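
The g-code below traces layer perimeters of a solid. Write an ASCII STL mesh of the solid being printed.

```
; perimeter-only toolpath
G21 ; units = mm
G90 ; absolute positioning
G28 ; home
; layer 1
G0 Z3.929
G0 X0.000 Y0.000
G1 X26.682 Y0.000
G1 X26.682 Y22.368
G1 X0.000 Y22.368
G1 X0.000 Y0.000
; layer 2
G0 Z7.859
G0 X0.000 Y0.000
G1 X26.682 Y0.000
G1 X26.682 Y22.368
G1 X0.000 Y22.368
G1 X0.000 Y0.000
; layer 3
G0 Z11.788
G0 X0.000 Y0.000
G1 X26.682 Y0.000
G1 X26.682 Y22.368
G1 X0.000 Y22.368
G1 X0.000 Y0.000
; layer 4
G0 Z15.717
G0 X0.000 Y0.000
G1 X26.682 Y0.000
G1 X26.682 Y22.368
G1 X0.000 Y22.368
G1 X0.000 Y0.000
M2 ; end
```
solid part
  facet normal 0.0000 0.0000 -1.0000
    outer loop
      vertex 26.682 22.368 0.000
      vertex 26.682 0.000 0.000
      vertex 0.000 0.000 0.000
    endloop
  endfacet
  facet normal 0.0000 0.0000 -1.0000
    outer loop
      vertex 0.000 22.368 0.000
      vertex 26.682 22.368 0.000
      vertex 0.000 0.000 0.000
    endloop
  endfacet
  facet normal 0.0000 0.0000 1.0000
    outer loop
      vertex 0.000 0.000 15.717
      vertex 26.682 0.000 15.717
      vertex 26.682 22.368 15.717
    endloop
  endfacet
  facet normal 0.0000 0.0000 1.0000
    outer loop
      vertex 0.000 0.000 15.717
      vertex 26.682 22.368 15.717
      vertex 0.000 22.368 15.717
    endloop
  endfacet
  facet normal 0.0000 -1.0000 0.0000
    outer loop
      vertex 0.000 0.000 0.000
      vertex 26.682 0.000 0.000
      vertex 26.682 0.000 15.717
    endloop
  endfacet
  facet normal 0.0000 -1.0000 0.0000
    outer loop
      vertex 0.000 0.000 0.000
      vertex 26.682 0.000 15.717
      vertex 0.000 0.000 15.717
    endloop
  endfacet
  facet normal 0.0000 1.0000 0.0000
    outer loop
      vertex 26.682 22.368 15.717
      vertex 26.682 22.368 0.000
      vertex 0.000 22.368 0.000
    endloop
  endfacet
  facet normal 0.0000 1.0000 0.0000
    outer loop
      vertex 0.000 22.368 15.717
      vertex 26.682 22.368 15.717
      vertex 0.000 22.368 0.000
    endloop
  endfacet
  facet normal -1.0000 0.0000 0.0000
    outer loop
      vertex 0.000 22.368 15.717
      vertex 0.000 22.368 0.000
      vertex 0.000 0.000 0.000
    endloop
  endfacet
  facet normal -1.0000 0.0000 0.0000
    outer loop
      vertex 0.000 0.000 15.717
      vertex 0.000 22.368 15.717
      vertex 0.000 0.000 0.000
    endloop
  endfacet
  facet normal 1.0000 0.0000 0.0000
    outer loop
      vertex 26.682 0.000 0.000
      vertex 26.682 22.368 0.000
      vertex 26.682 22.368 15.717
    endloop
  endfacet
  facet normal 1.0000 0.0000 0.0000
    outer loop
      vertex 26.682 0.000 0.000
      vertex 26.682 22.368 15.717
      vertex 26.682 0.000 15.717
    endloop
  endfacet
endsolid part

The G0 Z moves step by Δz≈3.929 mm. Every layer's G1 loop is the same polygon, so the solid is a straight extrusion of it from z=0 to z≈15.7. Closing with flat bottom and top caps and triangulating gives 12 facets — a rectangular box, roughly 26.7 × 22.4 mm footprint and 15.7 mm tall.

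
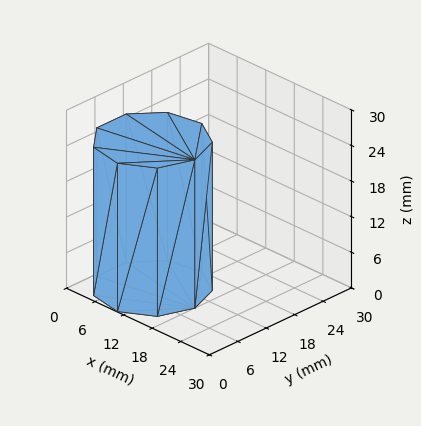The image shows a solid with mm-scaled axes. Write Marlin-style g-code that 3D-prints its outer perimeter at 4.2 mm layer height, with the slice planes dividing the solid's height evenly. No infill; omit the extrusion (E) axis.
Reading the render: the shape is a regular 9-sided prism (a cylinder approximated with 9 flat sides), circumscribed radius ≈ 9 mm, height ≈ 25 mm (dimensions read to the nearest mm from the axis ticks). For the g-code, the solid's height is divided into equal slices at the stated Δz and each level perimeter traced with G1 moves after a G0 lift.

; perimeter-only toolpath
G21 ; units = mm
G90 ; absolute positioning
G28 ; home
; layer 1
G0 Z4.2
G0 X18.0 Y9.0
G1 X15.9 Y14.8
G1 X10.6 Y17.9
G1 X4.5 Y16.8
G1 X0.5 Y12.1
G1 X0.5 Y5.9
G1 X4.5 Y1.2
G1 X10.6 Y0.1
G1 X15.9 Y3.2
G1 X18.0 Y9.0
; layer 2
G0 Z8.3
G0 X18.0 Y9.0
G1 X15.9 Y14.8
G1 X10.6 Y17.9
G1 X4.5 Y16.8
G1 X0.5 Y12.1
G1 X0.5 Y5.9
G1 X4.5 Y1.2
G1 X10.6 Y0.1
G1 X15.9 Y3.2
G1 X18.0 Y9.0
; layer 3
G0 Z12.5
G0 X18.0 Y9.0
G1 X15.9 Y14.8
G1 X10.6 Y17.9
G1 X4.5 Y16.8
G1 X0.5 Y12.1
G1 X0.5 Y5.9
G1 X4.5 Y1.2
G1 X10.6 Y0.1
G1 X15.9 Y3.2
G1 X18.0 Y9.0
; layer 4
G0 Z16.7
G0 X18.0 Y9.0
G1 X15.9 Y14.8
G1 X10.6 Y17.9
G1 X4.5 Y16.8
G1 X0.5 Y12.1
G1 X0.5 Y5.9
G1 X4.5 Y1.2
G1 X10.6 Y0.1
G1 X15.9 Y3.2
G1 X18.0 Y9.0
; layer 5
G0 Z20.8
G0 X18.0 Y9.0
G1 X15.9 Y14.8
G1 X10.6 Y17.9
G1 X4.5 Y16.8
G1 X0.5 Y12.1
G1 X0.5 Y5.9
G1 X4.5 Y1.2
G1 X10.6 Y0.1
G1 X15.9 Y3.2
G1 X18.0 Y9.0
; layer 6
G0 Z25.0
G0 X18.0 Y9.0
G1 X15.9 Y14.8
G1 X10.6 Y17.9
G1 X4.5 Y16.8
G1 X0.5 Y12.1
G1 X0.5 Y5.9
G1 X4.5 Y1.2
G1 X10.6 Y0.1
G1 X15.9 Y3.2
G1 X18.0 Y9.0
M2 ; end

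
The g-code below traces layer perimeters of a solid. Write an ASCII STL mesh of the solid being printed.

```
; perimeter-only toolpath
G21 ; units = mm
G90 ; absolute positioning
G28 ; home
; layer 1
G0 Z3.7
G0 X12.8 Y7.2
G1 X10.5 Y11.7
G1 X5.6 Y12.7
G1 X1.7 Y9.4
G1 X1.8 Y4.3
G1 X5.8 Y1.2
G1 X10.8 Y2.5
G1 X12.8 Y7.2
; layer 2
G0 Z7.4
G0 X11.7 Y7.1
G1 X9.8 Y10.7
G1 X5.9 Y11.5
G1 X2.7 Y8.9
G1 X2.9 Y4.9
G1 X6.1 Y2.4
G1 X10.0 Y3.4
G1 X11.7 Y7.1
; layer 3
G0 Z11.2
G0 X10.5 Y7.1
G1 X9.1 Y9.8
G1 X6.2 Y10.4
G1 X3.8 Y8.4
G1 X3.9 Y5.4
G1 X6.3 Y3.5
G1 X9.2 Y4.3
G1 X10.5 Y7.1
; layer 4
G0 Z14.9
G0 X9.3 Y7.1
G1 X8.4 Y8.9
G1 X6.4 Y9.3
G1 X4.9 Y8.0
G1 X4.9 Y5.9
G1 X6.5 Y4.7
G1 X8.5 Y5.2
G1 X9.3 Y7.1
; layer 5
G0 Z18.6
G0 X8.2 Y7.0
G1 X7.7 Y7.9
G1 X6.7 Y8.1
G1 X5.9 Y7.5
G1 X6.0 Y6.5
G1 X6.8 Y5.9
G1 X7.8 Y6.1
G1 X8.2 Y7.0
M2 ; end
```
solid part
  facet normal 0.0000 0.0000 -1.0000
    outer loop
      vertex 5.3 13.8 0.0
      vertex 11.2 12.6 0.0
      vertex 14.0 7.2 0.0
    endloop
  endfacet
  facet normal 0.0000 0.0000 -1.0000
    outer loop
      vertex 0.6 9.9 0.0
      vertex 5.3 13.8 0.0
      vertex 14.0 7.2 0.0
    endloop
  endfacet
  facet normal 0.0000 0.0000 -1.0000
    outer loop
      vertex 0.8 3.8 0.0
      vertex 0.6 9.9 0.0
      vertex 14.0 7.2 0.0
    endloop
  endfacet
  facet normal 0.0000 0.0000 -1.0000
    outer loop
      vertex 5.6 0.1 0.0
      vertex 0.8 3.8 0.0
      vertex 14.0 7.2 0.0
    endloop
  endfacet
  facet normal 0.0000 0.0000 -1.0000
    outer loop
      vertex 11.5 1.6 0.0
      vertex 5.6 0.1 0.0
      vertex 14.0 7.2 0.0
    endloop
  endfacet
  facet normal 0.8543 0.4429 0.2721
    outer loop
      vertex 14.0 7.2 0.0
      vertex 11.2 12.6 0.0
      vertex 7.0 7.0 22.3
    endloop
  endfacet
  facet normal 0.1917 0.9428 0.2729
    outer loop
      vertex 11.2 12.6 0.0
      vertex 5.3 13.8 0.0
      vertex 7.0 7.0 22.3
    endloop
  endfacet
  facet normal -0.6144 0.7404 0.2726
    outer loop
      vertex 5.3 13.8 0.0
      vertex 0.6 9.9 0.0
      vertex 7.0 7.0 22.3
    endloop
  endfacet
  facet normal -0.9618 -0.0315 0.2719
    outer loop
      vertex 0.6 9.9 0.0
      vertex 0.8 3.8 0.0
      vertex 7.0 7.0 22.3
    endloop
  endfacet
  facet normal -0.5874 -0.7620 0.2727
    outer loop
      vertex 0.8 3.8 0.0
      vertex 5.6 0.1 0.0
      vertex 7.0 7.0 22.3
    endloop
  endfacet
  facet normal 0.2370 -0.9322 0.2736
    outer loop
      vertex 5.6 0.1 0.0
      vertex 11.5 1.6 0.0
      vertex 7.0 7.0 22.3
    endloop
  endfacet
  facet normal 0.8786 -0.3922 0.2723
    outer loop
      vertex 11.5 1.6 0.0
      vertex 14.0 7.2 0.0
      vertex 7.0 7.0 22.3
    endloop
  endfacet
endsolid part

The G0 Z moves step by Δz≈3.7 mm. The G1 loops shrink linearly with z, so the solid tapers from its base footprint up to z≈22.3. Closing with a flat bottom cap and the tapered top and triangulating gives 12 facets — a regular 7-sided pyramid, base circumscribed radius ≈ 7 mm, apex at z ≈ 22.3 mm.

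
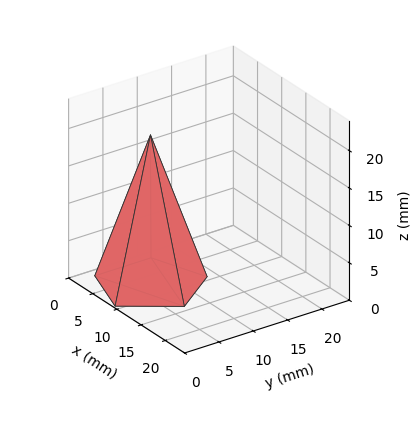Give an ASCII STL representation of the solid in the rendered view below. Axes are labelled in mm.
Reading the render: the shape is a regular 5-sided pyramid, base circumscribed radius ≈ 7 mm, apex at z ≈ 20 mm (dimensions read to the nearest mm from the axis ticks). For the STL, each face is triangulated and given an outward normal.

solid part
  facet normal 0.0000 0.0000 -1.0000
    outer loop
      vertex 1.3 11.1 0.0
      vertex 9.2 13.7 0.0
      vertex 14.0 7.0 0.0
    endloop
  endfacet
  facet normal 0.0000 0.0000 -1.0000
    outer loop
      vertex 1.3 2.9 0.0
      vertex 1.3 11.1 0.0
      vertex 14.0 7.0 0.0
    endloop
  endfacet
  facet normal 0.0000 0.0000 -1.0000
    outer loop
      vertex 9.2 0.3 0.0
      vertex 1.3 2.9 0.0
      vertex 14.0 7.0 0.0
    endloop
  endfacet
  facet normal 0.7819 0.5602 0.2737
    outer loop
      vertex 14.0 7.0 0.0
      vertex 9.2 13.7 0.0
      vertex 7.0 7.0 20.0
    endloop
  endfacet
  facet normal -0.3007 0.9138 0.2730
    outer loop
      vertex 9.2 13.7 0.0
      vertex 1.3 11.1 0.0
      vertex 7.0 7.0 20.0
    endloop
  endfacet
  facet normal -0.9617 0.0000 0.2741
    outer loop
      vertex 1.3 11.1 0.0
      vertex 1.3 2.9 0.0
      vertex 7.0 7.0 20.0
    endloop
  endfacet
  facet normal -0.3007 -0.9138 0.2730
    outer loop
      vertex 1.3 2.9 0.0
      vertex 9.2 0.3 0.0
      vertex 7.0 7.0 20.0
    endloop
  endfacet
  facet normal 0.7819 -0.5602 0.2737
    outer loop
      vertex 9.2 0.3 0.0
      vertex 14.0 7.0 0.0
      vertex 7.0 7.0 20.0
    endloop
  endfacet
endsolid part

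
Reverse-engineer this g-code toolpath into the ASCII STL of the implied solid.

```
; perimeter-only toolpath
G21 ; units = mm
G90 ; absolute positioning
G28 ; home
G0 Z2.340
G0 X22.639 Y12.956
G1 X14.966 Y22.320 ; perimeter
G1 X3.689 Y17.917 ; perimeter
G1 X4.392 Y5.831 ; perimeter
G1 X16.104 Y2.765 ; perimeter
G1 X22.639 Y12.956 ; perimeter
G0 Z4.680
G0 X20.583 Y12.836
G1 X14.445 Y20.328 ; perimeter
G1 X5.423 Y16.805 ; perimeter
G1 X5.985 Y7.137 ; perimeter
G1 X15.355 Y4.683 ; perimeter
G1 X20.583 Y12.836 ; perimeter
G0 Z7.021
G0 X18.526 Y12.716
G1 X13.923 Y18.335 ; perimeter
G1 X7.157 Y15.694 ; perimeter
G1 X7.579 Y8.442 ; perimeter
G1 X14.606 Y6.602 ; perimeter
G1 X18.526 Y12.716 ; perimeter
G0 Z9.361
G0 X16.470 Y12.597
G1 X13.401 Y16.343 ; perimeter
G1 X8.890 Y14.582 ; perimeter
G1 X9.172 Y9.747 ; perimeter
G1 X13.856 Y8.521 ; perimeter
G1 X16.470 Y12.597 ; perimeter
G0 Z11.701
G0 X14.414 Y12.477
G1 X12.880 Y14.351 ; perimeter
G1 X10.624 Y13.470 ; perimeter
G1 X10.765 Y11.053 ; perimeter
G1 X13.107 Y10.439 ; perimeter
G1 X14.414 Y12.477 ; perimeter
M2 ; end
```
solid part
  facet normal 0.0000 0.0000 -1.0000
    outer loop
      vertex 1.955 19.029 0.000
      vertex 15.488 24.313 0.000
      vertex 24.695 13.075 0.000
    endloop
  endfacet
  facet normal 0.0000 0.0000 -1.0000
    outer loop
      vertex 2.799 4.526 0.000
      vertex 1.955 19.029 0.000
      vertex 24.695 13.075 0.000
    endloop
  endfacet
  facet normal 0.0000 0.0000 -1.0000
    outer loop
      vertex 16.853 0.846 0.000
      vertex 2.799 4.526 0.000
      vertex 24.695 13.075 0.000
    endloop
  endfacet
  facet normal 0.6301 0.5162 0.5800
    outer loop
      vertex 24.695 13.075 0.000
      vertex 15.488 24.313 0.000
      vertex 12.358 12.358 14.041
    endloop
  endfacet
  facet normal -0.2963 0.7588 0.5800
    outer loop
      vertex 15.488 24.313 0.000
      vertex 1.955 19.029 0.000
      vertex 12.358 12.358 14.041
    endloop
  endfacet
  facet normal -0.8132 -0.0473 0.5800
    outer loop
      vertex 1.955 19.029 0.000
      vertex 2.799 4.526 0.000
      vertex 12.358 12.358 14.041
    endloop
  endfacet
  facet normal -0.2063 -0.7880 0.5800
    outer loop
      vertex 2.799 4.526 0.000
      vertex 16.853 0.846 0.000
      vertex 12.358 12.358 14.041
    endloop
  endfacet
  facet normal 0.6857 -0.4397 0.5800
    outer loop
      vertex 16.853 0.846 0.000
      vertex 24.695 13.075 0.000
      vertex 12.358 12.358 14.041
    endloop
  endfacet
endsolid part

The G0 Z moves step by Δz≈2.340 mm. The G1 loops shrink linearly with z, so the solid tapers from its base footprint up to z≈14. Closing with a flat bottom cap and the tapered top and triangulating gives 8 facets — a regular 5-sided pyramid, base circumscribed radius ≈ 12.4 mm, apex at z ≈ 14 mm.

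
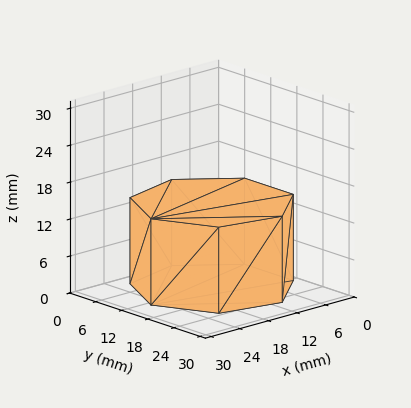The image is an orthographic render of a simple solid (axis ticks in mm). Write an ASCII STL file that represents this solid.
Reading the render: the shape is a regular 7-sided prism (a cylinder approximated with 7 flat sides), circumscribed radius ≈ 13 mm, height ≈ 14 mm (dimensions read to the nearest mm from the axis ticks). For the STL, each face is triangulated and given an outward normal.

solid part
  facet normal 0.0000 0.0000 -1.0000
    outer loop
      vertex 10.1 25.7 0.0
      vertex 21.1 23.2 0.0
      vertex 26.0 13.0 0.0
    endloop
  endfacet
  facet normal 0.0000 0.0000 -1.0000
    outer loop
      vertex 1.3 18.6 0.0
      vertex 10.1 25.7 0.0
      vertex 26.0 13.0 0.0
    endloop
  endfacet
  facet normal 0.0000 0.0000 -1.0000
    outer loop
      vertex 1.3 7.4 0.0
      vertex 1.3 18.6 0.0
      vertex 26.0 13.0 0.0
    endloop
  endfacet
  facet normal 0.0000 0.0000 -1.0000
    outer loop
      vertex 10.1 0.3 0.0
      vertex 1.3 7.4 0.0
      vertex 26.0 13.0 0.0
    endloop
  endfacet
  facet normal 0.0000 0.0000 -1.0000
    outer loop
      vertex 21.1 2.8 0.0
      vertex 10.1 0.3 0.0
      vertex 26.0 13.0 0.0
    endloop
  endfacet
  facet normal 0.0000 0.0000 1.0000
    outer loop
      vertex 26.0 13.0 14.0
      vertex 21.1 23.2 14.0
      vertex 10.1 25.7 14.0
    endloop
  endfacet
  facet normal 0.0000 0.0000 1.0000
    outer loop
      vertex 26.0 13.0 14.0
      vertex 10.1 25.7 14.0
      vertex 1.3 18.6 14.0
    endloop
  endfacet
  facet normal 0.0000 0.0000 1.0000
    outer loop
      vertex 26.0 13.0 14.0
      vertex 1.3 18.6 14.0
      vertex 1.3 7.4 14.0
    endloop
  endfacet
  facet normal 0.0000 0.0000 1.0000
    outer loop
      vertex 26.0 13.0 14.0
      vertex 1.3 7.4 14.0
      vertex 10.1 0.3 14.0
    endloop
  endfacet
  facet normal 0.0000 0.0000 1.0000
    outer loop
      vertex 26.0 13.0 14.0
      vertex 10.1 0.3 14.0
      vertex 21.1 2.8 14.0
    endloop
  endfacet
  facet normal 0.9014 0.4330 0.0000
    outer loop
      vertex 26.0 13.0 0.0
      vertex 21.1 23.2 0.0
      vertex 21.1 23.2 14.0
    endloop
  endfacet
  facet normal 0.9014 0.4330 0.0000
    outer loop
      vertex 26.0 13.0 0.0
      vertex 21.1 23.2 14.0
      vertex 26.0 13.0 14.0
    endloop
  endfacet
  facet normal 0.2216 0.9751 0.0000
    outer loop
      vertex 21.1 23.2 0.0
      vertex 10.1 25.7 0.0
      vertex 10.1 25.7 14.0
    endloop
  endfacet
  facet normal 0.2216 0.9751 0.0000
    outer loop
      vertex 21.1 23.2 0.0
      vertex 10.1 25.7 14.0
      vertex 21.1 23.2 14.0
    endloop
  endfacet
  facet normal -0.6279 0.7783 0.0000
    outer loop
      vertex 10.1 25.7 0.0
      vertex 1.3 18.6 0.0
      vertex 1.3 18.6 14.0
    endloop
  endfacet
  facet normal -0.6279 0.7783 0.0000
    outer loop
      vertex 10.1 25.7 0.0
      vertex 1.3 18.6 14.0
      vertex 10.1 25.7 14.0
    endloop
  endfacet
  facet normal -1.0000 0.0000 0.0000
    outer loop
      vertex 1.3 18.6 0.0
      vertex 1.3 7.4 0.0
      vertex 1.3 7.4 14.0
    endloop
  endfacet
  facet normal -1.0000 0.0000 0.0000
    outer loop
      vertex 1.3 18.6 0.0
      vertex 1.3 7.4 14.0
      vertex 1.3 18.6 14.0
    endloop
  endfacet
  facet normal -0.6279 -0.7783 0.0000
    outer loop
      vertex 1.3 7.4 0.0
      vertex 10.1 0.3 0.0
      vertex 10.1 0.3 14.0
    endloop
  endfacet
  facet normal -0.6279 -0.7783 0.0000
    outer loop
      vertex 1.3 7.4 0.0
      vertex 10.1 0.3 14.0
      vertex 1.3 7.4 14.0
    endloop
  endfacet
  facet normal 0.2216 -0.9751 0.0000
    outer loop
      vertex 10.1 0.3 0.0
      vertex 21.1 2.8 0.0
      vertex 21.1 2.8 14.0
    endloop
  endfacet
  facet normal 0.2216 -0.9751 0.0000
    outer loop
      vertex 10.1 0.3 0.0
      vertex 21.1 2.8 14.0
      vertex 10.1 0.3 14.0
    endloop
  endfacet
  facet normal 0.9014 -0.4330 0.0000
    outer loop
      vertex 21.1 2.8 0.0
      vertex 26.0 13.0 0.0
      vertex 26.0 13.0 14.0
    endloop
  endfacet
  facet normal 0.9014 -0.4330 0.0000
    outer loop
      vertex 21.1 2.8 0.0
      vertex 26.0 13.0 14.0
      vertex 21.1 2.8 14.0
    endloop
  endfacet
endsolid part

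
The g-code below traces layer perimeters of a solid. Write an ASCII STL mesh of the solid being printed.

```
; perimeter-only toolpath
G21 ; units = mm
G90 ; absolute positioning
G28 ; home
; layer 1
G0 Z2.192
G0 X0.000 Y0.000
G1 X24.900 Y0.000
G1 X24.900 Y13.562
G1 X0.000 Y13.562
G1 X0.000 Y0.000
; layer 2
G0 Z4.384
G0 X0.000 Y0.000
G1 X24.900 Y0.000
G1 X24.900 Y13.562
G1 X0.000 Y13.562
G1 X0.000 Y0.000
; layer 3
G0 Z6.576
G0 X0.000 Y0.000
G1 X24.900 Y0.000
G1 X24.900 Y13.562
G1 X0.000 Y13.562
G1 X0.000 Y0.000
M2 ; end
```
solid part
  facet normal 0.0000 0.0000 -1.0000
    outer loop
      vertex 24.900 13.562 0.000
      vertex 24.900 0.000 0.000
      vertex 0.000 0.000 0.000
    endloop
  endfacet
  facet normal 0.0000 0.0000 -1.0000
    outer loop
      vertex 0.000 13.562 0.000
      vertex 24.900 13.562 0.000
      vertex 0.000 0.000 0.000
    endloop
  endfacet
  facet normal 0.0000 0.0000 1.0000
    outer loop
      vertex 0.000 0.000 6.576
      vertex 24.900 0.000 6.576
      vertex 24.900 13.562 6.576
    endloop
  endfacet
  facet normal 0.0000 0.0000 1.0000
    outer loop
      vertex 0.000 0.000 6.576
      vertex 24.900 13.562 6.576
      vertex 0.000 13.562 6.576
    endloop
  endfacet
  facet normal 0.0000 -1.0000 0.0000
    outer loop
      vertex 0.000 0.000 0.000
      vertex 24.900 0.000 0.000
      vertex 24.900 0.000 6.576
    endloop
  endfacet
  facet normal 0.0000 -1.0000 0.0000
    outer loop
      vertex 0.000 0.000 0.000
      vertex 24.900 0.000 6.576
      vertex 0.000 0.000 6.576
    endloop
  endfacet
  facet normal 0.0000 1.0000 0.0000
    outer loop
      vertex 24.900 13.562 6.576
      vertex 24.900 13.562 0.000
      vertex 0.000 13.562 0.000
    endloop
  endfacet
  facet normal 0.0000 1.0000 0.0000
    outer loop
      vertex 0.000 13.562 6.576
      vertex 24.900 13.562 6.576
      vertex 0.000 13.562 0.000
    endloop
  endfacet
  facet normal -1.0000 0.0000 0.0000
    outer loop
      vertex 0.000 13.562 6.576
      vertex 0.000 13.562 0.000
      vertex 0.000 0.000 0.000
    endloop
  endfacet
  facet normal -1.0000 0.0000 0.0000
    outer loop
      vertex 0.000 0.000 6.576
      vertex 0.000 13.562 6.576
      vertex 0.000 0.000 0.000
    endloop
  endfacet
  facet normal 1.0000 0.0000 0.0000
    outer loop
      vertex 24.900 0.000 0.000
      vertex 24.900 13.562 0.000
      vertex 24.900 13.562 6.576
    endloop
  endfacet
  facet normal 1.0000 0.0000 0.0000
    outer loop
      vertex 24.900 0.000 0.000
      vertex 24.900 13.562 6.576
      vertex 24.900 0.000 6.576
    endloop
  endfacet
endsolid part

The G0 Z moves step by Δz≈2.192 mm. Every layer's G1 loop is the same polygon, so the solid is a straight extrusion of it from z=0 to z≈6.58. Closing with flat bottom and top caps and triangulating gives 12 facets — a rectangular box, roughly 24.9 × 13.6 mm footprint and 6.58 mm tall.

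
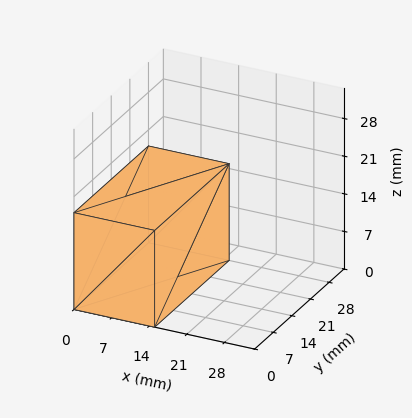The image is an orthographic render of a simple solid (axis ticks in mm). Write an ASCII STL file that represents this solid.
Reading the render: the shape is a rectangular box, roughly 15 × 28 mm footprint and 18 mm tall (dimensions read to the nearest mm from the axis ticks). For the STL, each face is triangulated and given an outward normal.

solid part
  facet normal 0.0000 0.0000 -1.0000
    outer loop
      vertex 15.000 28.000 0.000
      vertex 15.000 0.000 0.000
      vertex 0.000 0.000 0.000
    endloop
  endfacet
  facet normal 0.0000 0.0000 -1.0000
    outer loop
      vertex 0.000 28.000 0.000
      vertex 15.000 28.000 0.000
      vertex 0.000 0.000 0.000
    endloop
  endfacet
  facet normal 0.0000 0.0000 1.0000
    outer loop
      vertex 0.000 0.000 18.000
      vertex 15.000 0.000 18.000
      vertex 15.000 28.000 18.000
    endloop
  endfacet
  facet normal 0.0000 0.0000 1.0000
    outer loop
      vertex 0.000 0.000 18.000
      vertex 15.000 28.000 18.000
      vertex 0.000 28.000 18.000
    endloop
  endfacet
  facet normal 0.0000 -1.0000 0.0000
    outer loop
      vertex 0.000 0.000 0.000
      vertex 15.000 0.000 0.000
      vertex 15.000 0.000 18.000
    endloop
  endfacet
  facet normal 0.0000 -1.0000 0.0000
    outer loop
      vertex 0.000 0.000 0.000
      vertex 15.000 0.000 18.000
      vertex 0.000 0.000 18.000
    endloop
  endfacet
  facet normal 0.0000 1.0000 0.0000
    outer loop
      vertex 15.000 28.000 18.000
      vertex 15.000 28.000 0.000
      vertex 0.000 28.000 0.000
    endloop
  endfacet
  facet normal 0.0000 1.0000 0.0000
    outer loop
      vertex 0.000 28.000 18.000
      vertex 15.000 28.000 18.000
      vertex 0.000 28.000 0.000
    endloop
  endfacet
  facet normal -1.0000 0.0000 0.0000
    outer loop
      vertex 0.000 28.000 18.000
      vertex 0.000 28.000 0.000
      vertex 0.000 0.000 0.000
    endloop
  endfacet
  facet normal -1.0000 0.0000 0.0000
    outer loop
      vertex 0.000 0.000 18.000
      vertex 0.000 28.000 18.000
      vertex 0.000 0.000 0.000
    endloop
  endfacet
  facet normal 1.0000 0.0000 0.0000
    outer loop
      vertex 15.000 0.000 0.000
      vertex 15.000 28.000 0.000
      vertex 15.000 28.000 18.000
    endloop
  endfacet
  facet normal 1.0000 0.0000 0.0000
    outer loop
      vertex 15.000 0.000 0.000
      vertex 15.000 28.000 18.000
      vertex 15.000 0.000 18.000
    endloop
  endfacet
endsolid part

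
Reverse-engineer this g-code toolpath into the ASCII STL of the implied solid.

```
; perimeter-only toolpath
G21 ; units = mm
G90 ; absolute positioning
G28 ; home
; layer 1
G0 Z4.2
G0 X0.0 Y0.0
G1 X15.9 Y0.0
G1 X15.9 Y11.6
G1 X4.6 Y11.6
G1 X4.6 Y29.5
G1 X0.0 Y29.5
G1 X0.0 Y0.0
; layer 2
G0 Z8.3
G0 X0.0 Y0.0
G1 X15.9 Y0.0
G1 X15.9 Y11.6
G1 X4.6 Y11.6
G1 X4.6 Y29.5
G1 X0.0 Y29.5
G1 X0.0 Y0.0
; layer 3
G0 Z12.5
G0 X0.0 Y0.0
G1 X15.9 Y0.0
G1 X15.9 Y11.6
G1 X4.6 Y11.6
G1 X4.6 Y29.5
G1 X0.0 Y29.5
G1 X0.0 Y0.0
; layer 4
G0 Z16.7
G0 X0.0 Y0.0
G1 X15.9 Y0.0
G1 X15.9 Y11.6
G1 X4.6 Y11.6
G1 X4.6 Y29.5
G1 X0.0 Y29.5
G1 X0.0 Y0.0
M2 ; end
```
solid part
  facet normal 0.0000 0.0000 -1.0000
    outer loop
      vertex 15.9 11.6 0.0
      vertex 15.9 0.0 0.0
      vertex 0.0 0.0 0.0
    endloop
  endfacet
  facet normal 0.0000 0.0000 -1.0000
    outer loop
      vertex 4.6 11.6 0.0
      vertex 15.9 11.6 0.0
      vertex 0.0 0.0 0.0
    endloop
  endfacet
  facet normal 0.0000 0.0000 -1.0000
    outer loop
      vertex 4.6 29.5 0.0
      vertex 4.6 11.6 0.0
      vertex 0.0 0.0 0.0
    endloop
  endfacet
  facet normal 0.0000 0.0000 -1.0000
    outer loop
      vertex 0.0 29.5 0.0
      vertex 4.6 29.5 0.0
      vertex 0.0 0.0 0.0
    endloop
  endfacet
  facet normal 0.0000 0.0000 1.0000
    outer loop
      vertex 0.0 0.0 16.7
      vertex 15.9 0.0 16.7
      vertex 15.9 11.6 16.7
    endloop
  endfacet
  facet normal 0.0000 0.0000 1.0000
    outer loop
      vertex 0.0 0.0 16.7
      vertex 15.9 11.6 16.7
      vertex 4.6 11.6 16.7
    endloop
  endfacet
  facet normal 0.0000 0.0000 1.0000
    outer loop
      vertex 0.0 0.0 16.7
      vertex 4.6 11.6 16.7
      vertex 4.6 29.5 16.7
    endloop
  endfacet
  facet normal 0.0000 0.0000 1.0000
    outer loop
      vertex 0.0 0.0 16.7
      vertex 4.6 29.5 16.7
      vertex 0.0 29.5 16.7
    endloop
  endfacet
  facet normal 0.0000 -1.0000 0.0000
    outer loop
      vertex 0.0 0.0 0.0
      vertex 15.9 0.0 0.0
      vertex 15.9 0.0 16.7
    endloop
  endfacet
  facet normal 0.0000 -1.0000 0.0000
    outer loop
      vertex 0.0 0.0 0.0
      vertex 15.9 0.0 16.7
      vertex 0.0 0.0 16.7
    endloop
  endfacet
  facet normal 1.0000 0.0000 0.0000
    outer loop
      vertex 15.9 0.0 0.0
      vertex 15.9 11.6 0.0
      vertex 15.9 11.6 16.7
    endloop
  endfacet
  facet normal 1.0000 0.0000 0.0000
    outer loop
      vertex 15.9 0.0 0.0
      vertex 15.9 11.6 16.7
      vertex 15.9 0.0 16.7
    endloop
  endfacet
  facet normal 0.0000 1.0000 0.0000
    outer loop
      vertex 15.9 11.6 0.0
      vertex 4.6 11.6 0.0
      vertex 4.6 11.6 16.7
    endloop
  endfacet
  facet normal 0.0000 1.0000 0.0000
    outer loop
      vertex 15.9 11.6 0.0
      vertex 4.6 11.6 16.7
      vertex 15.9 11.6 16.7
    endloop
  endfacet
  facet normal 1.0000 0.0000 0.0000
    outer loop
      vertex 4.6 11.6 0.0
      vertex 4.6 29.5 0.0
      vertex 4.6 29.5 16.7
    endloop
  endfacet
  facet normal 1.0000 0.0000 0.0000
    outer loop
      vertex 4.6 11.6 0.0
      vertex 4.6 29.5 16.7
      vertex 4.6 11.6 16.7
    endloop
  endfacet
  facet normal 0.0000 1.0000 0.0000
    outer loop
      vertex 4.6 29.5 0.0
      vertex 0.0 29.5 0.0
      vertex 0.0 29.5 16.7
    endloop
  endfacet
  facet normal 0.0000 1.0000 0.0000
    outer loop
      vertex 4.6 29.5 0.0
      vertex 0.0 29.5 16.7
      vertex 4.6 29.5 16.7
    endloop
  endfacet
  facet normal -1.0000 0.0000 0.0000
    outer loop
      vertex 0.0 29.5 0.0
      vertex 0.0 0.0 0.0
      vertex 0.0 0.0 16.7
    endloop
  endfacet
  facet normal -1.0000 0.0000 0.0000
    outer loop
      vertex 0.0 29.5 0.0
      vertex 0.0 0.0 16.7
      vertex 0.0 29.5 16.7
    endloop
  endfacet
endsolid part

The G0 Z moves step by Δz≈4.2 mm. Every layer's G1 loop is the same polygon, so the solid is a straight extrusion of it from z=0 to z≈16.7. Closing with flat bottom and top caps and triangulating gives 20 facets — an L-shaped prism: outer 15.9 × 29.5 mm, arm thicknesses ≈ 11.6 mm (horizontal) and 4.6 mm (vertical), extruded 16.7 mm in z.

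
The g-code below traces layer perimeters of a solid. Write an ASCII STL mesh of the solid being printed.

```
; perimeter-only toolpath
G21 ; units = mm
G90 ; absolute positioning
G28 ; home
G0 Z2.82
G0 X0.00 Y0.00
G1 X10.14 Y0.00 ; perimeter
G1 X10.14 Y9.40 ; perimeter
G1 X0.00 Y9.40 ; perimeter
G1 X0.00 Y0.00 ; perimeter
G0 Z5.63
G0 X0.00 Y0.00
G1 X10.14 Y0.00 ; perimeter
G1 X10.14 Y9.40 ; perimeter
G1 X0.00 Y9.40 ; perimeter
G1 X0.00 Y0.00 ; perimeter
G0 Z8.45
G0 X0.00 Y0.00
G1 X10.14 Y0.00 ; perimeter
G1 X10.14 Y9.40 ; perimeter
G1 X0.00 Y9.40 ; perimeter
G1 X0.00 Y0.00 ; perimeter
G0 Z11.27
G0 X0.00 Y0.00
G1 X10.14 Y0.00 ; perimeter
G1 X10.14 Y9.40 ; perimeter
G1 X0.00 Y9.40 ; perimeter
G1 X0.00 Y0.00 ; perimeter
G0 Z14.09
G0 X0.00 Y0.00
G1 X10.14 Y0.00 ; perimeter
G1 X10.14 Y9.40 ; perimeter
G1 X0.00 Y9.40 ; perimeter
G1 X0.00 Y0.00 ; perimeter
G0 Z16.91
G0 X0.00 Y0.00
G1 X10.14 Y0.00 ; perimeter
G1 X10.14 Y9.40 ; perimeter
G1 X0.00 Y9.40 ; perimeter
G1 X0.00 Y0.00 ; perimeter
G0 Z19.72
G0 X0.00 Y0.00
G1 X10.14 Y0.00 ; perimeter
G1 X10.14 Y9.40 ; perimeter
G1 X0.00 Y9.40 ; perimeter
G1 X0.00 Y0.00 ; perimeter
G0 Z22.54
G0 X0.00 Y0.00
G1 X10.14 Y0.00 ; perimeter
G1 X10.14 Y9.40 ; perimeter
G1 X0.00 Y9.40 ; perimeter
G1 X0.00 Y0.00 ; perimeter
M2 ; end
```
solid part
  facet normal 0.0000 0.0000 -1.0000
    outer loop
      vertex 10.14 9.40 0.00
      vertex 10.14 0.00 0.00
      vertex 0.00 0.00 0.00
    endloop
  endfacet
  facet normal 0.0000 0.0000 -1.0000
    outer loop
      vertex 0.00 9.40 0.00
      vertex 10.14 9.40 0.00
      vertex 0.00 0.00 0.00
    endloop
  endfacet
  facet normal 0.0000 0.0000 1.0000
    outer loop
      vertex 0.00 0.00 22.54
      vertex 10.14 0.00 22.54
      vertex 10.14 9.40 22.54
    endloop
  endfacet
  facet normal 0.0000 0.0000 1.0000
    outer loop
      vertex 0.00 0.00 22.54
      vertex 10.14 9.40 22.54
      vertex 0.00 9.40 22.54
    endloop
  endfacet
  facet normal 0.0000 -1.0000 0.0000
    outer loop
      vertex 0.00 0.00 0.00
      vertex 10.14 0.00 0.00
      vertex 10.14 0.00 22.54
    endloop
  endfacet
  facet normal 0.0000 -1.0000 0.0000
    outer loop
      vertex 0.00 0.00 0.00
      vertex 10.14 0.00 22.54
      vertex 0.00 0.00 22.54
    endloop
  endfacet
  facet normal 0.0000 1.0000 0.0000
    outer loop
      vertex 10.14 9.40 22.54
      vertex 10.14 9.40 0.00
      vertex 0.00 9.40 0.00
    endloop
  endfacet
  facet normal 0.0000 1.0000 0.0000
    outer loop
      vertex 0.00 9.40 22.54
      vertex 10.14 9.40 22.54
      vertex 0.00 9.40 0.00
    endloop
  endfacet
  facet normal -1.0000 0.0000 0.0000
    outer loop
      vertex 0.00 9.40 22.54
      vertex 0.00 9.40 0.00
      vertex 0.00 0.00 0.00
    endloop
  endfacet
  facet normal -1.0000 0.0000 0.0000
    outer loop
      vertex 0.00 0.00 22.54
      vertex 0.00 9.40 22.54
      vertex 0.00 0.00 0.00
    endloop
  endfacet
  facet normal 1.0000 0.0000 0.0000
    outer loop
      vertex 10.14 0.00 0.00
      vertex 10.14 9.40 0.00
      vertex 10.14 9.40 22.54
    endloop
  endfacet
  facet normal 1.0000 0.0000 0.0000
    outer loop
      vertex 10.14 0.00 0.00
      vertex 10.14 9.40 22.54
      vertex 10.14 0.00 22.54
    endloop
  endfacet
endsolid part

The G0 Z moves step by Δz≈2.82 mm. Every layer's G1 loop is the same polygon, so the solid is a straight extrusion of it from z=0 to z≈22.5. Closing with flat bottom and top caps and triangulating gives 12 facets — a rectangular box, roughly 10.1 × 9.4 mm footprint and 22.5 mm tall.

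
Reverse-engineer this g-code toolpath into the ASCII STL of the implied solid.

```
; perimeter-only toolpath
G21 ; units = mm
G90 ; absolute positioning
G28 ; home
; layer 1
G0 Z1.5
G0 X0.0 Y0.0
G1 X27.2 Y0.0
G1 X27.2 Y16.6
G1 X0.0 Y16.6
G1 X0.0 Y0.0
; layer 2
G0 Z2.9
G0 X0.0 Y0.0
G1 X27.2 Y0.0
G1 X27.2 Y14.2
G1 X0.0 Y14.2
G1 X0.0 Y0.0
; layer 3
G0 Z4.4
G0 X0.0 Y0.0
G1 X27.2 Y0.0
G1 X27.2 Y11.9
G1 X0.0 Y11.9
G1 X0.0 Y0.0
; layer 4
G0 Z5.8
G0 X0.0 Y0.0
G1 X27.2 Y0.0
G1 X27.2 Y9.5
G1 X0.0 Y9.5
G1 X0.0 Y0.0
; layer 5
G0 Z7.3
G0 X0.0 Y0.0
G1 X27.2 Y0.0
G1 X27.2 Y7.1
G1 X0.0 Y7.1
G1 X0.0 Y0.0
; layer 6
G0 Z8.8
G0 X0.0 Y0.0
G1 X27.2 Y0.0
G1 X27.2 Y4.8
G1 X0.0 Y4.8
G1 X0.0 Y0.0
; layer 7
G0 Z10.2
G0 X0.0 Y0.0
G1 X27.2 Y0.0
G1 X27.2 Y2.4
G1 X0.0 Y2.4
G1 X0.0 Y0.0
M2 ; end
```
solid part
  facet normal 0.0000 0.0000 -1.0000
    outer loop
      vertex 27.2 19.0 0.0
      vertex 27.2 0.0 0.0
      vertex 0.0 0.0 0.0
    endloop
  endfacet
  facet normal 0.0000 0.0000 -1.0000
    outer loop
      vertex 0.0 19.0 0.0
      vertex 27.2 19.0 0.0
      vertex 0.0 0.0 0.0
    endloop
  endfacet
  facet normal 0.0000 -1.0000 0.0000
    outer loop
      vertex 0.0 0.0 0.0
      vertex 27.2 0.0 0.0
      vertex 27.2 0.0 11.7
    endloop
  endfacet
  facet normal 0.0000 -1.0000 0.0000
    outer loop
      vertex 0.0 0.0 0.0
      vertex 27.2 0.0 11.7
      vertex 0.0 0.0 11.7
    endloop
  endfacet
  facet normal 0.0000 0.5243 0.8515
    outer loop
      vertex 0.0 0.0 11.7
      vertex 27.2 0.0 11.7
      vertex 27.2 19.0 0.0
    endloop
  endfacet
  facet normal 0.0000 0.5243 0.8515
    outer loop
      vertex 0.0 0.0 11.7
      vertex 27.2 19.0 0.0
      vertex 0.0 19.0 0.0
    endloop
  endfacet
  facet normal -1.0000 0.0000 0.0000
    outer loop
      vertex 0.0 0.0 11.7
      vertex 0.0 19.0 0.0
      vertex 0.0 0.0 0.0
    endloop
  endfacet
  facet normal 1.0000 0.0000 0.0000
    outer loop
      vertex 27.2 0.0 0.0
      vertex 27.2 19.0 0.0
      vertex 27.2 0.0 11.7
    endloop
  endfacet
endsolid part

The G0 Z moves step by Δz≈1.5 mm. The G1 loops shrink linearly with z, so the solid tapers from its base footprint up to z≈11.7. Closing with a flat bottom cap and the tapered top and triangulating gives 8 facets — a wedge (ramp): 27.2 × 19 mm base, rising to 11.7 mm along the y=0 edge and sloping linearly to z=0 at y=19.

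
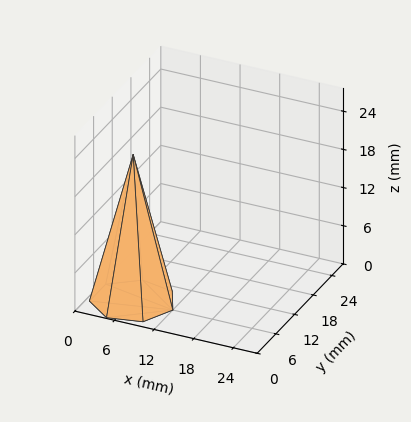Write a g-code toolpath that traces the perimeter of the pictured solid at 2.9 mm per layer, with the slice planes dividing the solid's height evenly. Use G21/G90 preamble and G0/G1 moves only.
Reading the render: the shape is a regular 7-sided pyramid, base circumscribed radius ≈ 6 mm, apex at z ≈ 23 mm (dimensions read to the nearest mm from the axis ticks). For the g-code, the solid's height is divided into equal slices at the stated Δz and each level perimeter traced with G1 moves after a G0 lift.

; perimeter-only toolpath
G21 ; units = mm
G90 ; absolute positioning
G28 ; home
; layer 1
G0 Z2.9
G0 X11.2 Y6.0
G1 X9.2 Y10.1
G1 X4.9 Y11.1
G1 X1.3 Y8.3
G1 X1.3 Y3.7
G1 X4.9 Y0.9
G1 X9.2 Y1.9
G1 X11.2 Y6.0
; layer 2
G0 Z5.8
G0 X10.5 Y6.0
G1 X8.8 Y9.5
G1 X5.0 Y10.4
G1 X1.9 Y7.9
G1 X1.9 Y4.0
G1 X5.0 Y1.6
G1 X8.8 Y2.5
G1 X10.5 Y6.0
; layer 3
G0 Z8.6
G0 X9.8 Y6.0
G1 X8.3 Y8.9
G1 X5.2 Y9.6
G1 X2.6 Y7.6
G1 X2.6 Y4.4
G1 X5.2 Y2.4
G1 X8.3 Y3.1
G1 X9.8 Y6.0
; layer 4
G0 Z11.5
G0 X9.0 Y6.0
G1 X7.8 Y8.3
G1 X5.3 Y8.9
G1 X3.3 Y7.3
G1 X3.3 Y4.7
G1 X5.3 Y3.1
G1 X7.8 Y3.6
G1 X9.0 Y6.0
; layer 5
G0 Z14.4
G0 X8.2 Y6.0
G1 X7.4 Y7.8
G1 X5.5 Y8.2
G1 X4.0 Y7.0
G1 X4.0 Y5.0
G1 X5.5 Y3.8
G1 X7.4 Y4.2
G1 X8.2 Y6.0
; layer 6
G0 Z17.2
G0 X7.5 Y6.0
G1 X6.9 Y7.2
G1 X5.7 Y7.5
G1 X4.7 Y6.7
G1 X4.7 Y5.3
G1 X5.7 Y4.5
G1 X6.9 Y4.8
G1 X7.5 Y6.0
; layer 7
G0 Z20.1
G0 X6.8 Y6.0
G1 X6.5 Y6.6
G1 X5.8 Y6.7
G1 X5.3 Y6.3
G1 X5.3 Y5.7
G1 X5.8 Y5.3
G1 X6.5 Y5.4
G1 X6.8 Y6.0
M2 ; end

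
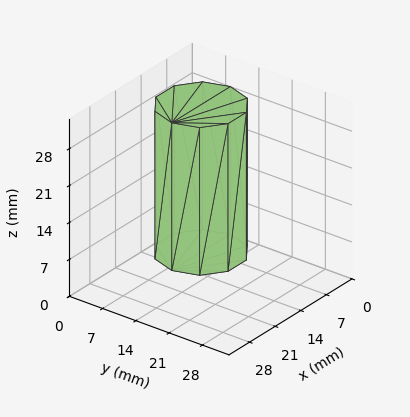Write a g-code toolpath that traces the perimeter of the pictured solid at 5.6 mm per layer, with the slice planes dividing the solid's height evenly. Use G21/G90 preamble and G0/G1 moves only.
Reading the render: the shape is a regular 10-sided prism (a cylinder approximated with 10 flat sides), circumscribed radius ≈ 8 mm, height ≈ 28 mm (dimensions read to the nearest mm from the axis ticks). For the g-code, the solid's height is divided into equal slices at the stated Δz and each level perimeter traced with G1 moves after a G0 lift.

; perimeter-only toolpath
G21 ; units = mm
G90 ; absolute positioning
G28 ; home
; layer 1
G0 Z5.6
G0 X16.0 Y8.0
G1 X14.5 Y12.7
G1 X10.5 Y15.6
G1 X5.5 Y15.6
G1 X1.5 Y12.7
G1 X0.0 Y8.0
G1 X1.5 Y3.3
G1 X5.5 Y0.4
G1 X10.5 Y0.4
G1 X14.5 Y3.3
G1 X16.0 Y8.0
; layer 2
G0 Z11.2
G0 X16.0 Y8.0
G1 X14.5 Y12.7
G1 X10.5 Y15.6
G1 X5.5 Y15.6
G1 X1.5 Y12.7
G1 X0.0 Y8.0
G1 X1.5 Y3.3
G1 X5.5 Y0.4
G1 X10.5 Y0.4
G1 X14.5 Y3.3
G1 X16.0 Y8.0
; layer 3
G0 Z16.8
G0 X16.0 Y8.0
G1 X14.5 Y12.7
G1 X10.5 Y15.6
G1 X5.5 Y15.6
G1 X1.5 Y12.7
G1 X0.0 Y8.0
G1 X1.5 Y3.3
G1 X5.5 Y0.4
G1 X10.5 Y0.4
G1 X14.5 Y3.3
G1 X16.0 Y8.0
; layer 4
G0 Z22.4
G0 X16.0 Y8.0
G1 X14.5 Y12.7
G1 X10.5 Y15.6
G1 X5.5 Y15.6
G1 X1.5 Y12.7
G1 X0.0 Y8.0
G1 X1.5 Y3.3
G1 X5.5 Y0.4
G1 X10.5 Y0.4
G1 X14.5 Y3.3
G1 X16.0 Y8.0
; layer 5
G0 Z28.0
G0 X16.0 Y8.0
G1 X14.5 Y12.7
G1 X10.5 Y15.6
G1 X5.5 Y15.6
G1 X1.5 Y12.7
G1 X0.0 Y8.0
G1 X1.5 Y3.3
G1 X5.5 Y0.4
G1 X10.5 Y0.4
G1 X14.5 Y3.3
G1 X16.0 Y8.0
M2 ; end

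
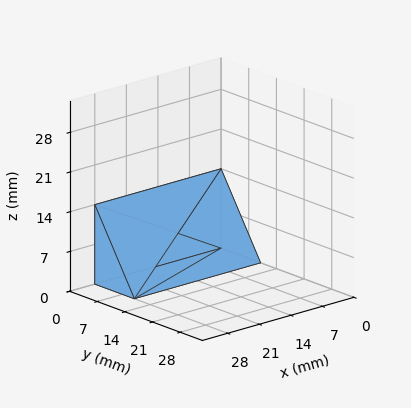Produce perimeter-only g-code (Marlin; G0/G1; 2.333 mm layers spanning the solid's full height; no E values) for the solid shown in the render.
Reading the render: the shape is a wedge (ramp): 28 × 10 mm base, rising to 14 mm along the y=0 edge and sloping linearly to z=0 at y=10 (dimensions read to the nearest mm from the axis ticks). For the g-code, the solid's height is divided into equal slices at the stated Δz and each level perimeter traced with G1 moves after a G0 lift.

; perimeter-only toolpath
G21 ; units = mm
G90 ; absolute positioning
G28 ; home
; layer 1
G0 Z2.333
G0 X0.000 Y0.000
G1 X28.000 Y0.000
G1 X28.000 Y8.333
G1 X0.000 Y8.333
G1 X0.000 Y0.000
; layer 2
G0 Z4.667
G0 X0.000 Y0.000
G1 X28.000 Y0.000
G1 X28.000 Y6.667
G1 X0.000 Y6.667
G1 X0.000 Y0.000
; layer 3
G0 Z7.000
G0 X0.000 Y0.000
G1 X28.000 Y0.000
G1 X28.000 Y5.000
G1 X0.000 Y5.000
G1 X0.000 Y0.000
; layer 4
G0 Z9.333
G0 X0.000 Y0.000
G1 X28.000 Y0.000
G1 X28.000 Y3.333
G1 X0.000 Y3.333
G1 X0.000 Y0.000
; layer 5
G0 Z11.667
G0 X0.000 Y0.000
G1 X28.000 Y0.000
G1 X28.000 Y1.667
G1 X0.000 Y1.667
G1 X0.000 Y0.000
M2 ; end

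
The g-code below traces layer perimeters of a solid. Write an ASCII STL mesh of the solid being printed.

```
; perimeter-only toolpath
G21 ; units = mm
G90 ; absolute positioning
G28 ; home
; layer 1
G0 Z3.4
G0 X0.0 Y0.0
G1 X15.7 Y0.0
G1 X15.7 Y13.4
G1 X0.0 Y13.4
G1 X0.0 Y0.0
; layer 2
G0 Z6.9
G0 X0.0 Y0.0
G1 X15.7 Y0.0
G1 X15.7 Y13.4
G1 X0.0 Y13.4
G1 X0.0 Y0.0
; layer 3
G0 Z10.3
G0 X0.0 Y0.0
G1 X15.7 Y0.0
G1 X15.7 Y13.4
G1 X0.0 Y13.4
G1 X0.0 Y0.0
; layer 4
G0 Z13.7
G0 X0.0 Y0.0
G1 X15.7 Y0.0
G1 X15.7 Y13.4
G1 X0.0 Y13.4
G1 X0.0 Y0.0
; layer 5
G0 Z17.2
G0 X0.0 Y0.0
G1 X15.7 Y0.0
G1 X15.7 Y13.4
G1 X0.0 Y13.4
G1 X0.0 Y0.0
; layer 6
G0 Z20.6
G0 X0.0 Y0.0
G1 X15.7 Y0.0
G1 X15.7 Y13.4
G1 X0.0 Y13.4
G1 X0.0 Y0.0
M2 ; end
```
solid part
  facet normal 0.0000 0.0000 -1.0000
    outer loop
      vertex 15.7 13.4 0.0
      vertex 15.7 0.0 0.0
      vertex 0.0 0.0 0.0
    endloop
  endfacet
  facet normal 0.0000 0.0000 -1.0000
    outer loop
      vertex 0.0 13.4 0.0
      vertex 15.7 13.4 0.0
      vertex 0.0 0.0 0.0
    endloop
  endfacet
  facet normal 0.0000 0.0000 1.0000
    outer loop
      vertex 0.0 0.0 20.6
      vertex 15.7 0.0 20.6
      vertex 15.7 13.4 20.6
    endloop
  endfacet
  facet normal 0.0000 0.0000 1.0000
    outer loop
      vertex 0.0 0.0 20.6
      vertex 15.7 13.4 20.6
      vertex 0.0 13.4 20.6
    endloop
  endfacet
  facet normal 0.0000 -1.0000 0.0000
    outer loop
      vertex 0.0 0.0 0.0
      vertex 15.7 0.0 0.0
      vertex 15.7 0.0 20.6
    endloop
  endfacet
  facet normal 0.0000 -1.0000 0.0000
    outer loop
      vertex 0.0 0.0 0.0
      vertex 15.7 0.0 20.6
      vertex 0.0 0.0 20.6
    endloop
  endfacet
  facet normal 0.0000 1.0000 0.0000
    outer loop
      vertex 15.7 13.4 20.6
      vertex 15.7 13.4 0.0
      vertex 0.0 13.4 0.0
    endloop
  endfacet
  facet normal 0.0000 1.0000 0.0000
    outer loop
      vertex 0.0 13.4 20.6
      vertex 15.7 13.4 20.6
      vertex 0.0 13.4 0.0
    endloop
  endfacet
  facet normal -1.0000 0.0000 0.0000
    outer loop
      vertex 0.0 13.4 20.6
      vertex 0.0 13.4 0.0
      vertex 0.0 0.0 0.0
    endloop
  endfacet
  facet normal -1.0000 0.0000 0.0000
    outer loop
      vertex 0.0 0.0 20.6
      vertex 0.0 13.4 20.6
      vertex 0.0 0.0 0.0
    endloop
  endfacet
  facet normal 1.0000 0.0000 0.0000
    outer loop
      vertex 15.7 0.0 0.0
      vertex 15.7 13.4 0.0
      vertex 15.7 13.4 20.6
    endloop
  endfacet
  facet normal 1.0000 0.0000 0.0000
    outer loop
      vertex 15.7 0.0 0.0
      vertex 15.7 13.4 20.6
      vertex 15.7 0.0 20.6
    endloop
  endfacet
endsolid part

The G0 Z moves step by Δz≈3.4 mm. Every layer's G1 loop is the same polygon, so the solid is a straight extrusion of it from z=0 to z≈20.6. Closing with flat bottom and top caps and triangulating gives 12 facets — a rectangular box, roughly 15.7 × 13.4 mm footprint and 20.6 mm tall.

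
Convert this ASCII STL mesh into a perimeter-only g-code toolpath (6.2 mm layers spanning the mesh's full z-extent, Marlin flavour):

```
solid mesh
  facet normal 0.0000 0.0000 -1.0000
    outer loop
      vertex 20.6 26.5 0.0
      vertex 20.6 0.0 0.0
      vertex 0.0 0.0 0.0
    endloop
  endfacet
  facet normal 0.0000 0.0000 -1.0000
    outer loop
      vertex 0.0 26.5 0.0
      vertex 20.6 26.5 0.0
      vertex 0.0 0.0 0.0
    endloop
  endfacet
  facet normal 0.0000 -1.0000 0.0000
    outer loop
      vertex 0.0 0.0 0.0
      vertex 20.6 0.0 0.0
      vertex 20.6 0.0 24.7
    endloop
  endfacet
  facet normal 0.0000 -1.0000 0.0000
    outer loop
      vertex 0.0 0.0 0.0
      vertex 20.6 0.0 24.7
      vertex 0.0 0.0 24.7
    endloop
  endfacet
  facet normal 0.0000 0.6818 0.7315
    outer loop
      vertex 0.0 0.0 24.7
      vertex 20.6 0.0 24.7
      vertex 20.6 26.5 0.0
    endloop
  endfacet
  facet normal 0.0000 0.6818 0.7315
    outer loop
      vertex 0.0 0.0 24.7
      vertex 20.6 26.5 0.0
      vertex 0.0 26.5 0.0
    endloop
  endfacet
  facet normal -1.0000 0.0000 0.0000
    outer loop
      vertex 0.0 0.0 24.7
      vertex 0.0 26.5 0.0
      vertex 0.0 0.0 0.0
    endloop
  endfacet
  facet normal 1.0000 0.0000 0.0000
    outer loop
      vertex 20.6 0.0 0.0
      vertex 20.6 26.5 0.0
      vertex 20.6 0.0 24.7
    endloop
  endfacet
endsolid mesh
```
; perimeter-only toolpath
G21 ; units = mm
G90 ; absolute positioning
G28 ; home
; layer 1
G0 Z6.2
G0 X0.0 Y0.0
G1 X20.6 Y0.0
G1 X20.6 Y19.9
G1 X0.0 Y19.9
G1 X0.0 Y0.0
; layer 2
G0 Z12.3
G0 X0.0 Y0.0
G1 X20.6 Y0.0
G1 X20.6 Y13.2
G1 X0.0 Y13.2
G1 X0.0 Y0.0
; layer 3
G0 Z18.5
G0 X0.0 Y0.0
G1 X20.6 Y0.0
G1 X20.6 Y6.6
G1 X0.0 Y6.6
G1 X0.0 Y0.0
M2 ; end

The solid is a wedge (ramp): 20.6 × 26.5 mm base, rising to 24.7 mm along the y=0 edge and sloping linearly to z=0 at y=26.5. Slicing at Δz = 6.2 mm — 4 equal slices spanning the solid's height, so layer i sits at z = i·h/4 — gives 3 non-empty perimeters. Each is a 4-segment closed polygon; G0 lifts to the layer z and rapids to the start vertex, then G1 traces the edges. The cross-section shrinks linearly with z (the slice at the apex is degenerate and omitted).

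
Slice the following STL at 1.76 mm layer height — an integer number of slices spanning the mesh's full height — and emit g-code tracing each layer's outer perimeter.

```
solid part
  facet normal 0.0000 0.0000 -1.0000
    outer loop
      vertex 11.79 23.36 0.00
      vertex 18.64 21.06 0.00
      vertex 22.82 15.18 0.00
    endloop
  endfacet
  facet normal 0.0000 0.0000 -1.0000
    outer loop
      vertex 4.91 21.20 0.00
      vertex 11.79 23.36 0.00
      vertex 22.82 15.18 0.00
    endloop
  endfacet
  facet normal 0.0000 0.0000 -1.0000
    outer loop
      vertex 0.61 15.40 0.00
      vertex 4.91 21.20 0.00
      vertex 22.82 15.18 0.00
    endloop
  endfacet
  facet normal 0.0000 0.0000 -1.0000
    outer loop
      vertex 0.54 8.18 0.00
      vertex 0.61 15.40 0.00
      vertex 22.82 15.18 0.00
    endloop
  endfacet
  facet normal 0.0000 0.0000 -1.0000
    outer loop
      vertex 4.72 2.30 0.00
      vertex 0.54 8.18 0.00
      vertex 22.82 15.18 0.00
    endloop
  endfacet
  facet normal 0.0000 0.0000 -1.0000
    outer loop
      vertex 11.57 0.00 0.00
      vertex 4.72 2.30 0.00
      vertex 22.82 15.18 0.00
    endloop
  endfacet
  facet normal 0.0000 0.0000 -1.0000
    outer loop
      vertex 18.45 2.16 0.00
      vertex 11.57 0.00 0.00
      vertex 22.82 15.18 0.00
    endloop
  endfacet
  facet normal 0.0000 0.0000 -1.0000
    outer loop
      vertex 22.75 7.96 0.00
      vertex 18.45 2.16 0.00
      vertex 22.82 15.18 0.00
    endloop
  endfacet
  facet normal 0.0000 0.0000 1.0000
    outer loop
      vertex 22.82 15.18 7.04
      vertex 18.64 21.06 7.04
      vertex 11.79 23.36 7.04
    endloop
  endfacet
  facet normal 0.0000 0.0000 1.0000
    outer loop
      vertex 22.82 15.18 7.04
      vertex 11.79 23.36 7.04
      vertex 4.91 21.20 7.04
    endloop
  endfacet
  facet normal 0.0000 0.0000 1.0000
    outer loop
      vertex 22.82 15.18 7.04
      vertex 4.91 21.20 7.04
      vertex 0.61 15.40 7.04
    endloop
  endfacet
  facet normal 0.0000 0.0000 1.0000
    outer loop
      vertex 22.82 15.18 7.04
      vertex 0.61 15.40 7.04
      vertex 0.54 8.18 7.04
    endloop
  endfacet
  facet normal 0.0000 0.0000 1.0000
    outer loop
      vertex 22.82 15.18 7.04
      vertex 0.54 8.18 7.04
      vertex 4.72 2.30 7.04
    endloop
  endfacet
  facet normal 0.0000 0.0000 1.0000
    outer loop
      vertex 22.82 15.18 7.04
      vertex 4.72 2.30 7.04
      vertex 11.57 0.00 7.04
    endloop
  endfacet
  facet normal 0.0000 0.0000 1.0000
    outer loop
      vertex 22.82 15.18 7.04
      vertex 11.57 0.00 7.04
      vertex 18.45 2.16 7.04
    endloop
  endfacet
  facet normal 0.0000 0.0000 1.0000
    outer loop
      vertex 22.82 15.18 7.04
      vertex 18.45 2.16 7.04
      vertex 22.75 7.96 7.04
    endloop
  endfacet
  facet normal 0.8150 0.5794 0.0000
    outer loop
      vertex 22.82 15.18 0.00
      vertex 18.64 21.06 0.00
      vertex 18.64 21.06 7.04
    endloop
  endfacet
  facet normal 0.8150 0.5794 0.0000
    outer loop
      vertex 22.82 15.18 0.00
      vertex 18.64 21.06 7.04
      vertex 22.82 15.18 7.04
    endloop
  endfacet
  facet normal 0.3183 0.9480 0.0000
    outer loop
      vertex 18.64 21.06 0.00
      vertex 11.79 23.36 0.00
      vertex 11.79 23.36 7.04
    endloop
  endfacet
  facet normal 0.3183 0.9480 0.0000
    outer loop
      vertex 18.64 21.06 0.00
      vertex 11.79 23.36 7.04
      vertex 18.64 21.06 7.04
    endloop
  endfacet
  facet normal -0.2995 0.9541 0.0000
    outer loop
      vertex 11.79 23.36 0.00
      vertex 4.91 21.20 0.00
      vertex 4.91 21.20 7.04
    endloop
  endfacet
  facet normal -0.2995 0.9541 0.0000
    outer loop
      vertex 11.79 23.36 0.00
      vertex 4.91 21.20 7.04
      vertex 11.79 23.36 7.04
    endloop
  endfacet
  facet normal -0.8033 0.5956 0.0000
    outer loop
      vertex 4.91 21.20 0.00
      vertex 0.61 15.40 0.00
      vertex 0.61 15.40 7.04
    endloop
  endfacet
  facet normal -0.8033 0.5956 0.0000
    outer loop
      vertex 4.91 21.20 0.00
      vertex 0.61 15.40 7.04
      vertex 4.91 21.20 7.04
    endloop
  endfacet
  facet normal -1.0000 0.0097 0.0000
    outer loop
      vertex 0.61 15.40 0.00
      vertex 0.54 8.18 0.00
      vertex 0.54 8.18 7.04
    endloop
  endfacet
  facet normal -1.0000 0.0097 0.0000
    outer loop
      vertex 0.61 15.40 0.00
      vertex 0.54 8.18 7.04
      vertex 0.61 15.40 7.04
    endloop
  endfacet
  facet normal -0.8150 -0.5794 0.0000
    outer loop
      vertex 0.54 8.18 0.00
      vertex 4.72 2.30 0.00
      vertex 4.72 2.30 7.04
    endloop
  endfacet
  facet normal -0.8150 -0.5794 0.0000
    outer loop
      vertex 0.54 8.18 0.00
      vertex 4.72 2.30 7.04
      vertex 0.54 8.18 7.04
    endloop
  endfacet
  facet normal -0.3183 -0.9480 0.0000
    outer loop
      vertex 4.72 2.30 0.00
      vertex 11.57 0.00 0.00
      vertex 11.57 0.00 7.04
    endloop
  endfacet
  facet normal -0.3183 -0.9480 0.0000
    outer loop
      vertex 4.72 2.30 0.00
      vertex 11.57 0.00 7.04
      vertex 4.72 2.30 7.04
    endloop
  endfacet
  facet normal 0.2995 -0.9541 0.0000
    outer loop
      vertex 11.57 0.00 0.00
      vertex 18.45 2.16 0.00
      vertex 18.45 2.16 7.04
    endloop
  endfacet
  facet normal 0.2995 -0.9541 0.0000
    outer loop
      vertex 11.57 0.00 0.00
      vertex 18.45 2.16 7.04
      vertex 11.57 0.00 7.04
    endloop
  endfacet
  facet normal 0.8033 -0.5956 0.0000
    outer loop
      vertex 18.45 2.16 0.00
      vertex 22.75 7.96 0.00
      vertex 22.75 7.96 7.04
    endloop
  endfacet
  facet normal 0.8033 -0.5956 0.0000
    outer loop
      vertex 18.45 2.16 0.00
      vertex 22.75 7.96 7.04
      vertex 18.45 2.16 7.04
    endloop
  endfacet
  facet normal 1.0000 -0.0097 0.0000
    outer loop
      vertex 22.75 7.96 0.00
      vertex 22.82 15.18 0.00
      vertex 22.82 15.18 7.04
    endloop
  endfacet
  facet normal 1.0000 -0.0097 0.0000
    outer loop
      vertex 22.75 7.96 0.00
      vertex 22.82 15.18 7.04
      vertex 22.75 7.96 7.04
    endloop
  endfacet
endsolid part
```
; perimeter-only toolpath
G21 ; units = mm
G90 ; absolute positioning
G28 ; home
; layer 1
G0 Z1.76
G0 X22.82 Y15.18
G1 X18.64 Y21.06
G1 X11.79 Y23.36
G1 X4.91 Y21.20
G1 X0.61 Y15.40
G1 X0.54 Y8.18
G1 X4.72 Y2.30
G1 X11.57 Y0.00
G1 X18.45 Y2.16
G1 X22.75 Y7.96
G1 X22.82 Y15.18
; layer 2
G0 Z3.52
G0 X22.82 Y15.18
G1 X18.64 Y21.06
G1 X11.79 Y23.36
G1 X4.91 Y21.20
G1 X0.61 Y15.40
G1 X0.54 Y8.18
G1 X4.72 Y2.30
G1 X11.57 Y0.00
G1 X18.45 Y2.16
G1 X22.75 Y7.96
G1 X22.82 Y15.18
; layer 3
G0 Z5.28
G0 X22.82 Y15.18
G1 X18.64 Y21.06
G1 X11.79 Y23.36
G1 X4.91 Y21.20
G1 X0.61 Y15.40
G1 X0.54 Y8.18
G1 X4.72 Y2.30
G1 X11.57 Y0.00
G1 X18.45 Y2.16
G1 X22.75 Y7.96
G1 X22.82 Y15.18
; layer 4
G0 Z7.04
G0 X22.82 Y15.18
G1 X18.64 Y21.06
G1 X11.79 Y23.36
G1 X4.91 Y21.20
G1 X0.61 Y15.40
G1 X0.54 Y8.18
G1 X4.72 Y2.30
G1 X11.57 Y0.00
G1 X18.45 Y2.16
G1 X22.75 Y7.96
G1 X22.82 Y15.18
M2 ; end

The solid is a regular 10-sided prism (a cylinder approximated with 10 flat sides), circumscribed radius ≈ 11.7 mm, height ≈ 7.04 mm. Slicing at Δz = 1.76 mm — 4 equal slices spanning the solid's height, so layer i sits at z = i·h/4 — gives 4 non-empty perimeters. Each is a 10-segment closed polygon; G0 lifts to the layer z and rapids to the start vertex, then G1 traces the edges.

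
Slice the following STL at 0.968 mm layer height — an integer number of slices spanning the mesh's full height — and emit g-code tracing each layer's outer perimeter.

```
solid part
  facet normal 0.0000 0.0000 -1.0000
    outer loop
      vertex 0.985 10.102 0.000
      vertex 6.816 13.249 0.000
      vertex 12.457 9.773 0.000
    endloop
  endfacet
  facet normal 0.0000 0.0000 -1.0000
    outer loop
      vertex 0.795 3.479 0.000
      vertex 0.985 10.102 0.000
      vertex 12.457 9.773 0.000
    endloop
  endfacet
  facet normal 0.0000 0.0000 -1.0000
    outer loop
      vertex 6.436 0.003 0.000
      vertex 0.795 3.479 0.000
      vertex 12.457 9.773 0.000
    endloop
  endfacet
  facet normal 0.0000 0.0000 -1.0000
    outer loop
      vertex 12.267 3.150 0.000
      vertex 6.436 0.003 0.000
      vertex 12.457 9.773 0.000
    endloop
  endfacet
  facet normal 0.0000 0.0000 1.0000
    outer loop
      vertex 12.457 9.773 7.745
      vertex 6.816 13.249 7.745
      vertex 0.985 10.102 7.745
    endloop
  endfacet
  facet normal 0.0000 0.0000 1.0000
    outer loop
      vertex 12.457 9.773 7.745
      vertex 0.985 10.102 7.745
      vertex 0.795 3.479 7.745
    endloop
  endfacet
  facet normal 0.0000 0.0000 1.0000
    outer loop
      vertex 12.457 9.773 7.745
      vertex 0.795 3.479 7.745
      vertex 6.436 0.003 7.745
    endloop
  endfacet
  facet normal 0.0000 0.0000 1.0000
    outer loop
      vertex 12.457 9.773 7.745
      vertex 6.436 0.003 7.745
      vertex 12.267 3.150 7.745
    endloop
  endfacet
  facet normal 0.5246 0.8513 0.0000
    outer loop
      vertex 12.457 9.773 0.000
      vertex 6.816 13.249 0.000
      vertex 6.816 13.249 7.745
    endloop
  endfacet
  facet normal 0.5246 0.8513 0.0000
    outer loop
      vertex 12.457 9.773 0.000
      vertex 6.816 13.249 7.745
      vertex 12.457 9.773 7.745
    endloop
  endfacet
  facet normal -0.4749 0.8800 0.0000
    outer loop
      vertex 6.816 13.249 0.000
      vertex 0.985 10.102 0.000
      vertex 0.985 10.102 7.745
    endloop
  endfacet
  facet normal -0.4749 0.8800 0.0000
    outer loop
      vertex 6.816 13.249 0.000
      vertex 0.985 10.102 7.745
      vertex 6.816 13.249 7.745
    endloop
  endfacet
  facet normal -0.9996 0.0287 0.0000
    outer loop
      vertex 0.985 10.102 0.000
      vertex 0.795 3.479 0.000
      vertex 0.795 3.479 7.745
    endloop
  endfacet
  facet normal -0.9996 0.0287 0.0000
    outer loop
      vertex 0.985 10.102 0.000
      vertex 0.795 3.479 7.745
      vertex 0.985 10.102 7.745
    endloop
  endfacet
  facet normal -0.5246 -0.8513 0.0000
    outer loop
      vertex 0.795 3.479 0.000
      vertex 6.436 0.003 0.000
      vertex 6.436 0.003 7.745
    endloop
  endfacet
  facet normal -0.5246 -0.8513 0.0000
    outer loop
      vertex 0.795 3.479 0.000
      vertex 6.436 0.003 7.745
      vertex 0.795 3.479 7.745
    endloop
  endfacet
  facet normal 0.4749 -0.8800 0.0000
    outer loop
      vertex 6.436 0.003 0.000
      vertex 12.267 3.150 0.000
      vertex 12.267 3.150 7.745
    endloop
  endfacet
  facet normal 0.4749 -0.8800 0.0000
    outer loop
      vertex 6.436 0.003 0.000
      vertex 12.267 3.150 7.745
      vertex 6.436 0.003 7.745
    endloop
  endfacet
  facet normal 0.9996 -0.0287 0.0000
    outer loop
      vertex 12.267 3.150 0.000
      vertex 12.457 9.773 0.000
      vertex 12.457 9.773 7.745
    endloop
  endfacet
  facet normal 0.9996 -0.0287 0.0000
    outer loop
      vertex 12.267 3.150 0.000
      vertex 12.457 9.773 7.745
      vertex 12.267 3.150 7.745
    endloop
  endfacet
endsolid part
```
; perimeter-only toolpath
G21 ; units = mm
G90 ; absolute positioning
G28 ; home
; layer 1
G0 Z0.968
G0 X12.457 Y9.773
G1 X6.816 Y13.249
G1 X0.985 Y10.102
G1 X0.795 Y3.479
G1 X6.436 Y0.003
G1 X12.267 Y3.150
G1 X12.457 Y9.773
; layer 2
G0 Z1.936
G0 X12.457 Y9.773
G1 X6.816 Y13.249
G1 X0.985 Y10.102
G1 X0.795 Y3.479
G1 X6.436 Y0.003
G1 X12.267 Y3.150
G1 X12.457 Y9.773
; layer 3
G0 Z2.904
G0 X12.457 Y9.773
G1 X6.816 Y13.249
G1 X0.985 Y10.102
G1 X0.795 Y3.479
G1 X6.436 Y0.003
G1 X12.267 Y3.150
G1 X12.457 Y9.773
; layer 4
G0 Z3.873
G0 X12.457 Y9.773
G1 X6.816 Y13.249
G1 X0.985 Y10.102
G1 X0.795 Y3.479
G1 X6.436 Y0.003
G1 X12.267 Y3.150
G1 X12.457 Y9.773
; layer 5
G0 Z4.841
G0 X12.457 Y9.773
G1 X6.816 Y13.249
G1 X0.985 Y10.102
G1 X0.795 Y3.479
G1 X6.436 Y0.003
G1 X12.267 Y3.150
G1 X12.457 Y9.773
; layer 6
G0 Z5.809
G0 X12.457 Y9.773
G1 X6.816 Y13.249
G1 X0.985 Y10.102
G1 X0.795 Y3.479
G1 X6.436 Y0.003
G1 X12.267 Y3.150
G1 X12.457 Y9.773
; layer 7
G0 Z6.777
G0 X12.457 Y9.773
G1 X6.816 Y13.249
G1 X0.985 Y10.102
G1 X0.795 Y3.479
G1 X6.436 Y0.003
G1 X12.267 Y3.150
G1 X12.457 Y9.773
; layer 8
G0 Z7.745
G0 X12.457 Y9.773
G1 X6.816 Y13.249
G1 X0.985 Y10.102
G1 X0.795 Y3.479
G1 X6.436 Y0.003
G1 X12.267 Y3.150
G1 X12.457 Y9.773
M2 ; end

The solid is a regular 6-sided prism (a cylinder approximated with 6 flat sides), circumscribed radius ≈ 6.63 mm, height ≈ 7.75 mm. Slicing at Δz = 0.968 mm — 8 equal slices spanning the solid's height, so layer i sits at z = i·h/8 — gives 8 non-empty perimeters. Each is a 6-segment closed polygon; G0 lifts to the layer z and rapids to the start vertex, then G1 traces the edges.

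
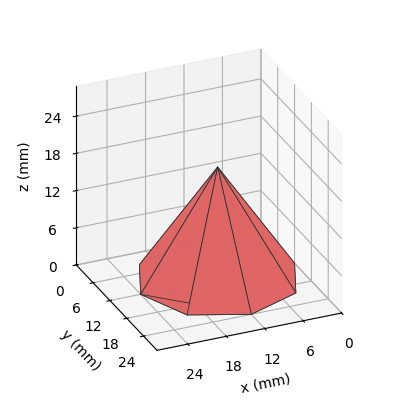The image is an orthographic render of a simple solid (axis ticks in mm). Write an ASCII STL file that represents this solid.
Reading the render: the shape is a regular 8-sided pyramid, base circumscribed radius ≈ 12 mm, apex at z ≈ 18 mm (dimensions read to the nearest mm from the axis ticks). For the STL, each face is triangulated and given an outward normal.

solid part
  facet normal 0.0000 0.0000 -1.0000
    outer loop
      vertex 12.00 24.00 0.00
      vertex 20.49 20.49 0.00
      vertex 24.00 12.00 0.00
    endloop
  endfacet
  facet normal 0.0000 0.0000 -1.0000
    outer loop
      vertex 3.51 20.49 0.00
      vertex 12.00 24.00 0.00
      vertex 24.00 12.00 0.00
    endloop
  endfacet
  facet normal 0.0000 0.0000 -1.0000
    outer loop
      vertex 0.00 12.00 0.00
      vertex 3.51 20.49 0.00
      vertex 24.00 12.00 0.00
    endloop
  endfacet
  facet normal 0.0000 0.0000 -1.0000
    outer loop
      vertex 3.51 3.51 0.00
      vertex 0.00 12.00 0.00
      vertex 24.00 12.00 0.00
    endloop
  endfacet
  facet normal 0.0000 0.0000 -1.0000
    outer loop
      vertex 12.00 0.00 0.00
      vertex 3.51 3.51 0.00
      vertex 24.00 12.00 0.00
    endloop
  endfacet
  facet normal 0.0000 0.0000 -1.0000
    outer loop
      vertex 20.49 3.51 0.00
      vertex 12.00 0.00 0.00
      vertex 24.00 12.00 0.00
    endloop
  endfacet
  facet normal 0.7868 0.3253 0.5245
    outer loop
      vertex 24.00 12.00 0.00
      vertex 20.49 20.49 0.00
      vertex 12.00 12.00 18.00
    endloop
  endfacet
  facet normal 0.3253 0.7868 0.5245
    outer loop
      vertex 20.49 20.49 0.00
      vertex 12.00 24.00 0.00
      vertex 12.00 12.00 18.00
    endloop
  endfacet
  facet normal -0.3253 0.7868 0.5245
    outer loop
      vertex 12.00 24.00 0.00
      vertex 3.51 20.49 0.00
      vertex 12.00 12.00 18.00
    endloop
  endfacet
  facet normal -0.7868 0.3253 0.5245
    outer loop
      vertex 3.51 20.49 0.00
      vertex 0.00 12.00 0.00
      vertex 12.00 12.00 18.00
    endloop
  endfacet
  facet normal -0.7868 -0.3253 0.5245
    outer loop
      vertex 0.00 12.00 0.00
      vertex 3.51 3.51 0.00
      vertex 12.00 12.00 18.00
    endloop
  endfacet
  facet normal -0.3253 -0.7868 0.5245
    outer loop
      vertex 3.51 3.51 0.00
      vertex 12.00 0.00 0.00
      vertex 12.00 12.00 18.00
    endloop
  endfacet
  facet normal 0.3253 -0.7868 0.5245
    outer loop
      vertex 12.00 0.00 0.00
      vertex 20.49 3.51 0.00
      vertex 12.00 12.00 18.00
    endloop
  endfacet
  facet normal 0.7868 -0.3253 0.5245
    outer loop
      vertex 20.49 3.51 0.00
      vertex 24.00 12.00 0.00
      vertex 12.00 12.00 18.00
    endloop
  endfacet
endsolid part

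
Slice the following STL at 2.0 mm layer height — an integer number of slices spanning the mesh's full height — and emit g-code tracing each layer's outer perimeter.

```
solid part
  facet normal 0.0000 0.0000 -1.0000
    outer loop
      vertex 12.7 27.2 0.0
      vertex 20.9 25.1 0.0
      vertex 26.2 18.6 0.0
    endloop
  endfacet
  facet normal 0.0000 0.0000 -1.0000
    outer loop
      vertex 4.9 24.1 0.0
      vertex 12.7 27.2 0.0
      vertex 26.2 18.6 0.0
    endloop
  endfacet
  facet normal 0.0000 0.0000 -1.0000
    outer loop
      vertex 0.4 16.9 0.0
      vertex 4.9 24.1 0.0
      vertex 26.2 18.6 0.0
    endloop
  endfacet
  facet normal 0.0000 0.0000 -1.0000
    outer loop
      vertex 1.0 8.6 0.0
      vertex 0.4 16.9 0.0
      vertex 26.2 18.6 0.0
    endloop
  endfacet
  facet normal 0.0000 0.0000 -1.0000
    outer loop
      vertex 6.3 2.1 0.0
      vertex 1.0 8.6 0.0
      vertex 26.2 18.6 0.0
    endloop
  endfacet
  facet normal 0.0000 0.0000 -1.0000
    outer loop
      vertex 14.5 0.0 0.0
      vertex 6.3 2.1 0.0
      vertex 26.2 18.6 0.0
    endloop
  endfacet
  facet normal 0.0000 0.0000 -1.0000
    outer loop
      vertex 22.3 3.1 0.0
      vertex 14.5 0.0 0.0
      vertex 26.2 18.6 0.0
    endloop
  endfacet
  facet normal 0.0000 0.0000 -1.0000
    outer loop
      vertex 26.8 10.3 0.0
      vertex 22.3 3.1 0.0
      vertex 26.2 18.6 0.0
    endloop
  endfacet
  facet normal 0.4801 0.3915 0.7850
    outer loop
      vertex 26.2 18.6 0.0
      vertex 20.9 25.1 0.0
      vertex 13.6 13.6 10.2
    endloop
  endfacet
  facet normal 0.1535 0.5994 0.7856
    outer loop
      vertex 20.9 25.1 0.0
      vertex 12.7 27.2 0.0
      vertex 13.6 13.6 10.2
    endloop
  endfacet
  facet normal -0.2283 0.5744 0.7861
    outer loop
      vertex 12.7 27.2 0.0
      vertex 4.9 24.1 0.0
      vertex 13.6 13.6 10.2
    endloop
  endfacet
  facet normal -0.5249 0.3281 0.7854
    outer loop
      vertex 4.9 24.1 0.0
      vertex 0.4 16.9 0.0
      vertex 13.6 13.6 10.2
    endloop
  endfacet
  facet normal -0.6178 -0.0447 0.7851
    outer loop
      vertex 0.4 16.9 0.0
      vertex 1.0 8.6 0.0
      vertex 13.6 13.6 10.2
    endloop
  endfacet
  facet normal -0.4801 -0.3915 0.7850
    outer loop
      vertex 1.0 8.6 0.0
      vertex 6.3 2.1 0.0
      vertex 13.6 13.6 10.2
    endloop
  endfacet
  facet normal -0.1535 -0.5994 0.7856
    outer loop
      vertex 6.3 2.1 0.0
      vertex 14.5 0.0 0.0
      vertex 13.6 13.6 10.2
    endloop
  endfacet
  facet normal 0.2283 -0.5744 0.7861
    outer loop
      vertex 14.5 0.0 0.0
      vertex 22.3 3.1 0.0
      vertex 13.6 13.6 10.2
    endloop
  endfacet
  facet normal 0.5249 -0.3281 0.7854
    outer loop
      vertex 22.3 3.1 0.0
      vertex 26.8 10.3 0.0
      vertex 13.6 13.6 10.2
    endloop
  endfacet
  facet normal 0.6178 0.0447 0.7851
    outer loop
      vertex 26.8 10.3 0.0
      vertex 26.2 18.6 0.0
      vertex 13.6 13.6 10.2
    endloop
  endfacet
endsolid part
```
; perimeter-only toolpath
G21 ; units = mm
G90 ; absolute positioning
G28 ; home
; layer 1
G0 Z2.0
G0 X23.7 Y17.6
G1 X19.4 Y22.8
G1 X12.9 Y24.5
G1 X6.6 Y22.0
G1 X3.0 Y16.2
G1 X3.5 Y9.6
G1 X7.8 Y4.4
G1 X14.3 Y2.7
G1 X20.6 Y5.2
G1 X24.2 Y11.0
G1 X23.7 Y17.6
; layer 2
G0 Z4.1
G0 X21.2 Y16.6
G1 X18.0 Y20.5
G1 X13.1 Y21.8
G1 X8.4 Y19.9
G1 X5.7 Y15.6
G1 X6.0 Y10.6
G1 X9.2 Y6.7
G1 X14.1 Y5.4
G1 X18.8 Y7.3
G1 X21.5 Y11.6
G1 X21.2 Y16.6
; layer 3
G0 Z6.1
G0 X18.6 Y15.6
G1 X16.5 Y18.2
G1 X13.2 Y19.0
G1 X10.1 Y17.8
G1 X8.3 Y14.9
G1 X8.6 Y11.6
G1 X10.7 Y9.0
G1 X14.0 Y8.2
G1 X17.1 Y9.4
G1 X18.9 Y12.3
G1 X18.6 Y15.6
; layer 4
G0 Z8.2
G0 X16.1 Y14.6
G1 X15.1 Y15.9
G1 X13.4 Y16.3
G1 X11.9 Y15.7
G1 X11.0 Y14.3
G1 X11.1 Y12.6
G1 X12.1 Y11.3
G1 X13.8 Y10.9
G1 X15.3 Y11.5
G1 X16.2 Y12.9
G1 X16.1 Y14.6
M2 ; end

The solid is a regular 10-sided pyramid, base circumscribed radius ≈ 13.6 mm, apex at z ≈ 10.2 mm. Slicing at Δz = 2.0 mm — 5 equal slices spanning the solid's height, so layer i sits at z = i·h/5 — gives 4 non-empty perimeters. Each is a 10-segment closed polygon; G0 lifts to the layer z and rapids to the start vertex, then G1 traces the edges. The cross-section shrinks linearly with z (the slice at the apex is degenerate and omitted).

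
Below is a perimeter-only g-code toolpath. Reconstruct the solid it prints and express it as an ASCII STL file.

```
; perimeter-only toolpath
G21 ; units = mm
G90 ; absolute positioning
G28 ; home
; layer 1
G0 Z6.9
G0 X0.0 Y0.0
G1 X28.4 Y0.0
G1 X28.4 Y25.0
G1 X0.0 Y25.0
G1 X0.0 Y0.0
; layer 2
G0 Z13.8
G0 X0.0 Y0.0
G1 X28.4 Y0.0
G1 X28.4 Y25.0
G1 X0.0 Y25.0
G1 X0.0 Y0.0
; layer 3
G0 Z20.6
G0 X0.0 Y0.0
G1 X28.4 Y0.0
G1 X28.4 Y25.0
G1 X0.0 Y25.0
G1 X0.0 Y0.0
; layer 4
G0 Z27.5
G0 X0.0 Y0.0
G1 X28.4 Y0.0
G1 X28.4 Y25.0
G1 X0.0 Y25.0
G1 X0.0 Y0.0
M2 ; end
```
solid part
  facet normal 0.0000 0.0000 -1.0000
    outer loop
      vertex 28.4 25.0 0.0
      vertex 28.4 0.0 0.0
      vertex 0.0 0.0 0.0
    endloop
  endfacet
  facet normal 0.0000 0.0000 -1.0000
    outer loop
      vertex 0.0 25.0 0.0
      vertex 28.4 25.0 0.0
      vertex 0.0 0.0 0.0
    endloop
  endfacet
  facet normal 0.0000 0.0000 1.0000
    outer loop
      vertex 0.0 0.0 27.5
      vertex 28.4 0.0 27.5
      vertex 28.4 25.0 27.5
    endloop
  endfacet
  facet normal 0.0000 0.0000 1.0000
    outer loop
      vertex 0.0 0.0 27.5
      vertex 28.4 25.0 27.5
      vertex 0.0 25.0 27.5
    endloop
  endfacet
  facet normal 0.0000 -1.0000 0.0000
    outer loop
      vertex 0.0 0.0 0.0
      vertex 28.4 0.0 0.0
      vertex 28.4 0.0 27.5
    endloop
  endfacet
  facet normal 0.0000 -1.0000 0.0000
    outer loop
      vertex 0.0 0.0 0.0
      vertex 28.4 0.0 27.5
      vertex 0.0 0.0 27.5
    endloop
  endfacet
  facet normal 0.0000 1.0000 0.0000
    outer loop
      vertex 28.4 25.0 27.5
      vertex 28.4 25.0 0.0
      vertex 0.0 25.0 0.0
    endloop
  endfacet
  facet normal 0.0000 1.0000 0.0000
    outer loop
      vertex 0.0 25.0 27.5
      vertex 28.4 25.0 27.5
      vertex 0.0 25.0 0.0
    endloop
  endfacet
  facet normal -1.0000 0.0000 0.0000
    outer loop
      vertex 0.0 25.0 27.5
      vertex 0.0 25.0 0.0
      vertex 0.0 0.0 0.0
    endloop
  endfacet
  facet normal -1.0000 0.0000 0.0000
    outer loop
      vertex 0.0 0.0 27.5
      vertex 0.0 25.0 27.5
      vertex 0.0 0.0 0.0
    endloop
  endfacet
  facet normal 1.0000 0.0000 0.0000
    outer loop
      vertex 28.4 0.0 0.0
      vertex 28.4 25.0 0.0
      vertex 28.4 25.0 27.5
    endloop
  endfacet
  facet normal 1.0000 0.0000 0.0000
    outer loop
      vertex 28.4 0.0 0.0
      vertex 28.4 25.0 27.5
      vertex 28.4 0.0 27.5
    endloop
  endfacet
endsolid part

The G0 Z moves step by Δz≈6.9 mm. Every layer's G1 loop is the same polygon, so the solid is a straight extrusion of it from z=0 to z≈27.5. Closing with flat bottom and top caps and triangulating gives 12 facets — a rectangular box, roughly 28.4 × 25 mm footprint and 27.5 mm tall.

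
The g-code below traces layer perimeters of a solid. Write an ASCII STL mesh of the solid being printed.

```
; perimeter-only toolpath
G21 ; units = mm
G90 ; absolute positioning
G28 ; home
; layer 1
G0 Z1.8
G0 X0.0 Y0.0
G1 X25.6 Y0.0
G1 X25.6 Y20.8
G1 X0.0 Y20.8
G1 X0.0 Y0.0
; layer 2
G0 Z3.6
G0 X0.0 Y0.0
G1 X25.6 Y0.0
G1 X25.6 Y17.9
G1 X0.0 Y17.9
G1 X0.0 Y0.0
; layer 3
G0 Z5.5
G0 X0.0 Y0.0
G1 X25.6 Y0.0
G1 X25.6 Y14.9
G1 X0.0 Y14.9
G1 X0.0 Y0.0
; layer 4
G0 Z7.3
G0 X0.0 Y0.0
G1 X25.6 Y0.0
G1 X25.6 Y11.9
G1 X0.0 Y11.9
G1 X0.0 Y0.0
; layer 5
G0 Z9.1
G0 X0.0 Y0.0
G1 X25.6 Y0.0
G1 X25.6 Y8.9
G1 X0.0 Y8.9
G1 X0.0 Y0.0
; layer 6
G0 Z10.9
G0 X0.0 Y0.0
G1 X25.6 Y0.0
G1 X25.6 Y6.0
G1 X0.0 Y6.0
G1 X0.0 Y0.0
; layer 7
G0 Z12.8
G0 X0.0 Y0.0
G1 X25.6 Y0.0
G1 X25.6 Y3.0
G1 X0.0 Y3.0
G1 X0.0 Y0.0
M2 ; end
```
solid part
  facet normal 0.0000 0.0000 -1.0000
    outer loop
      vertex 25.6 23.8 0.0
      vertex 25.6 0.0 0.0
      vertex 0.0 0.0 0.0
    endloop
  endfacet
  facet normal 0.0000 0.0000 -1.0000
    outer loop
      vertex 0.0 23.8 0.0
      vertex 25.6 23.8 0.0
      vertex 0.0 0.0 0.0
    endloop
  endfacet
  facet normal 0.0000 -1.0000 0.0000
    outer loop
      vertex 0.0 0.0 0.0
      vertex 25.6 0.0 0.0
      vertex 25.6 0.0 14.6
    endloop
  endfacet
  facet normal 0.0000 -1.0000 0.0000
    outer loop
      vertex 0.0 0.0 0.0
      vertex 25.6 0.0 14.6
      vertex 0.0 0.0 14.6
    endloop
  endfacet
  facet normal 0.0000 0.5229 0.8524
    outer loop
      vertex 0.0 0.0 14.6
      vertex 25.6 0.0 14.6
      vertex 25.6 23.8 0.0
    endloop
  endfacet
  facet normal 0.0000 0.5229 0.8524
    outer loop
      vertex 0.0 0.0 14.6
      vertex 25.6 23.8 0.0
      vertex 0.0 23.8 0.0
    endloop
  endfacet
  facet normal -1.0000 0.0000 0.0000
    outer loop
      vertex 0.0 0.0 14.6
      vertex 0.0 23.8 0.0
      vertex 0.0 0.0 0.0
    endloop
  endfacet
  facet normal 1.0000 0.0000 0.0000
    outer loop
      vertex 25.6 0.0 0.0
      vertex 25.6 23.8 0.0
      vertex 25.6 0.0 14.6
    endloop
  endfacet
endsolid part

The G0 Z moves step by Δz≈1.8 mm. The G1 loops shrink linearly with z, so the solid tapers from its base footprint up to z≈14.6. Closing with a flat bottom cap and the tapered top and triangulating gives 8 facets — a wedge (ramp): 25.6 × 23.8 mm base, rising to 14.6 mm along the y=0 edge and sloping linearly to z=0 at y=23.8.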